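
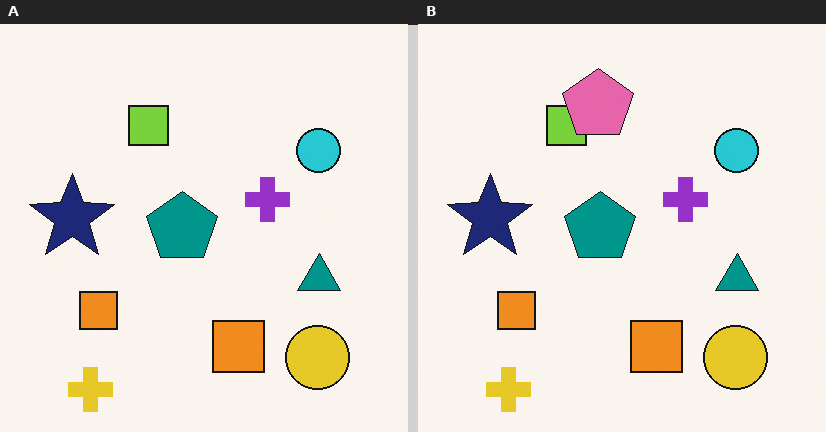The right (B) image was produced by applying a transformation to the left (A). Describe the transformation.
The image was overlaid with an additional pink pentagon.

A pink pentagon appears in the right (B) image that is absent from the left (A).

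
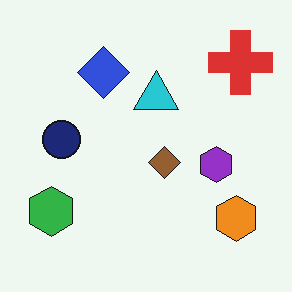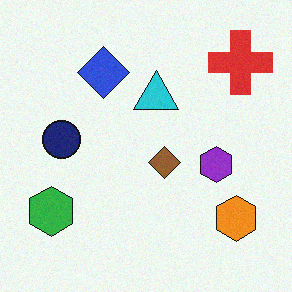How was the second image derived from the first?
This is the original image degraded with light additive noise.

Random speckle covers the whole image, including the flat background.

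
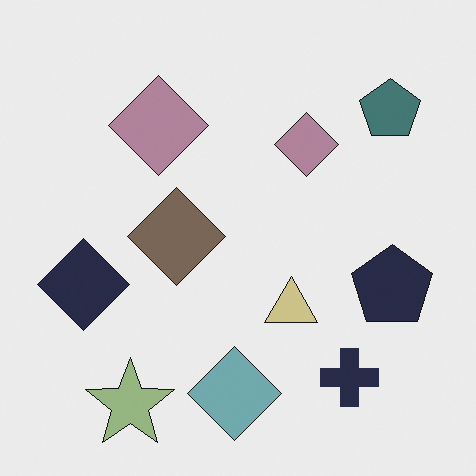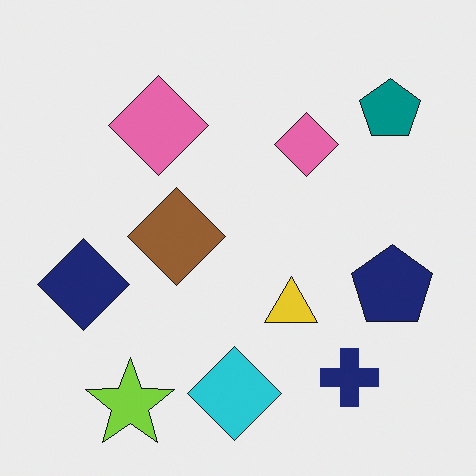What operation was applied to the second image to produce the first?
The transformation is: heavily desaturated.

All colors are more muted and greyish — a global saturation change.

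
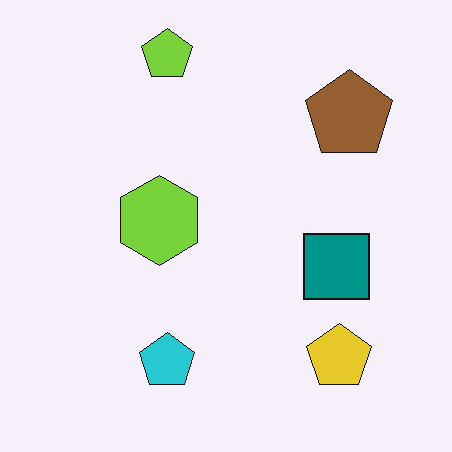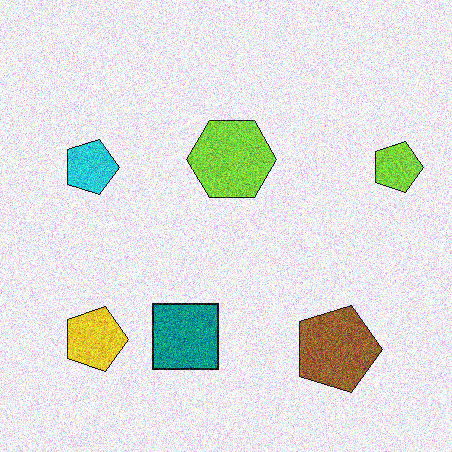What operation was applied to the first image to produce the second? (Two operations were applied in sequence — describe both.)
The second image is the first degraded with strong gaussian noise, then rotated 90° clockwise.

Random speckle covers the whole image, including the flat background. The lime pentagon sits in the top of the first image and the right of the second — consistent with a whole-image 90° clockwise rotation.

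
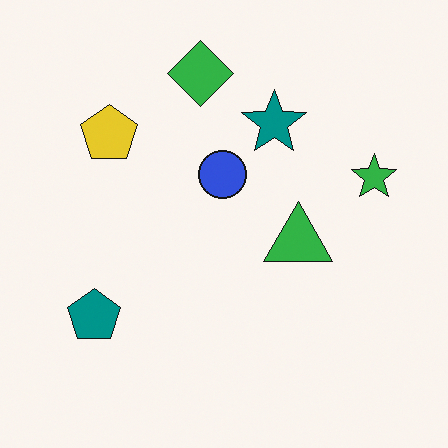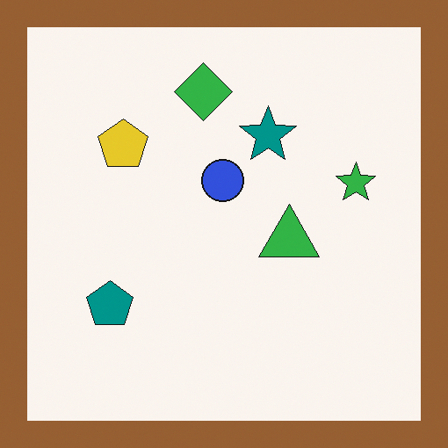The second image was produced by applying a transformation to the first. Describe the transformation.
Framed with a brown border.

A solid brown frame runs around the edge of the second image, with the content slightly shrunk inside it.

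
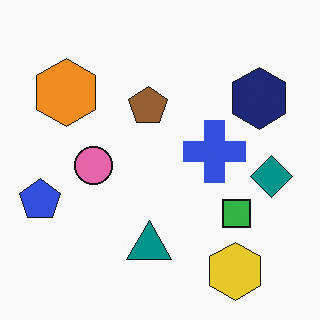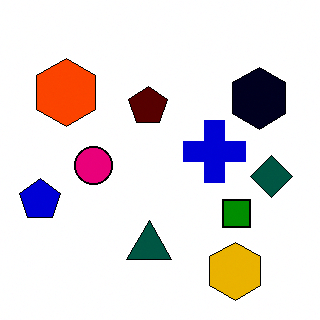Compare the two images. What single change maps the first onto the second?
The image was boosted in contrast.

Tones are pushed away from mid-grey across the whole image — a global contrast change.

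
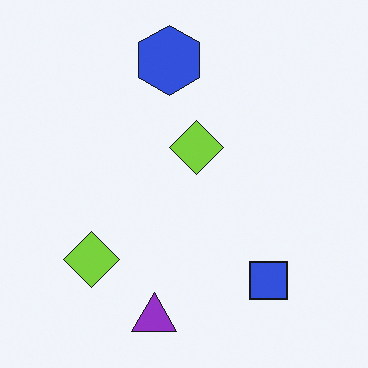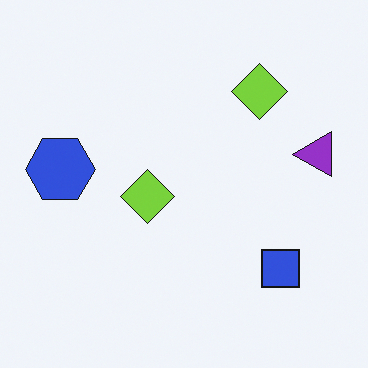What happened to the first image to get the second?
The transformation is: transposed (reflected across the top-left ↔ bottom-right diagonal).

Shapes have swapped their row and column positions — what was in the top-right is now in the bottom-left — a diagonal reflection.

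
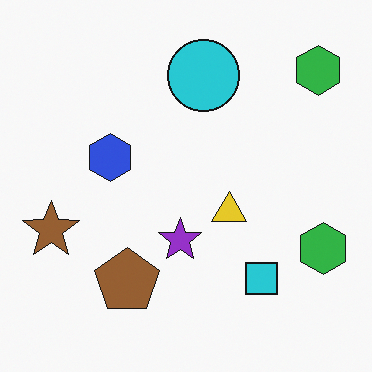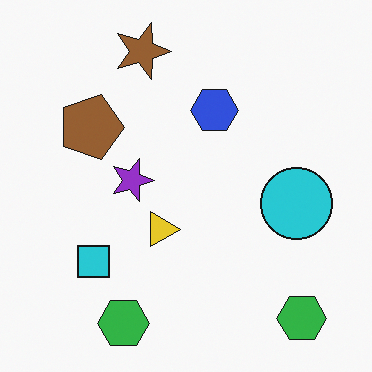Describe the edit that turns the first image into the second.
The second image is the first rotated 90° clockwise.

The brown star sits in the left of the first image and the top of the second — consistent with a whole-image 90° clockwise rotation.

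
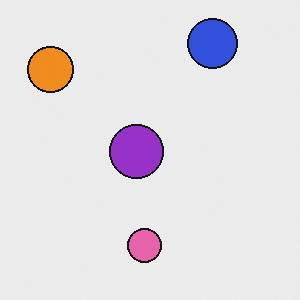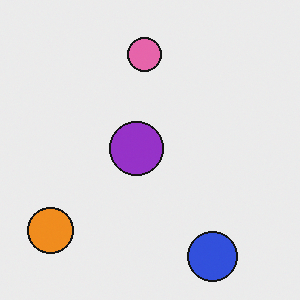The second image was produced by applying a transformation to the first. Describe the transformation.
The transformation is: flipped vertically (top ↔ bottom).

The blue circle is in the top-right of the first image and the bottom-right of the second — shapes on opposite sides of the horizontal midline have swapped in a mirror flip.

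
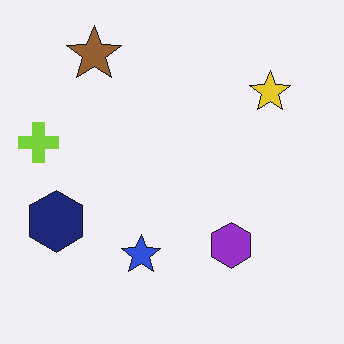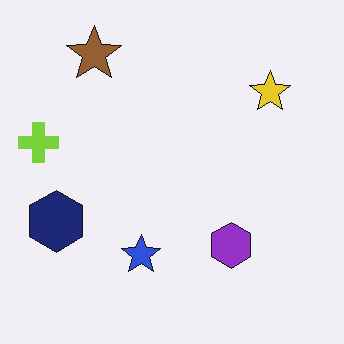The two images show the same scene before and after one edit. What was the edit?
The transformation is: JPEG-compressed with visible artifacts.

Blocky 8×8 compression artifacts appear around shape edges and the flat background shows ringing — characteristic JPEG degradation.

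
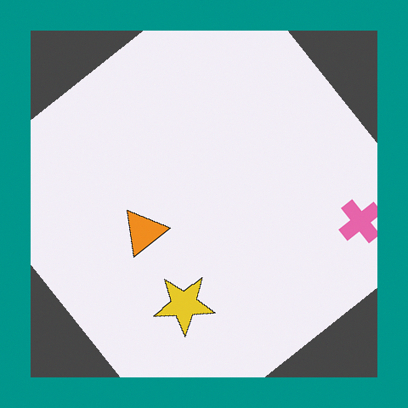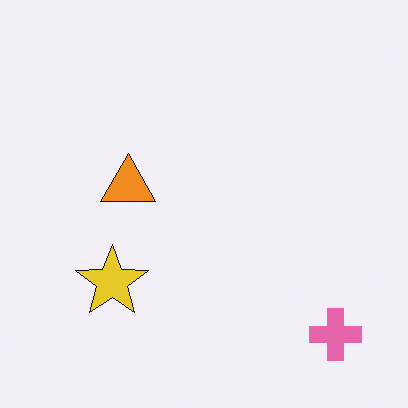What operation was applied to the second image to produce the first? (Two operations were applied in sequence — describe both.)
The first image is the second rotated counter-clockwise by a large amount — several tens of degrees, then framed with a teal border.

Every shape is tilted by the same angle and the image corners show triangular fill wedges — a whole-image rotation by a non-right angle. A solid teal frame runs around the edge of the first image, with the content slightly shrunk inside it.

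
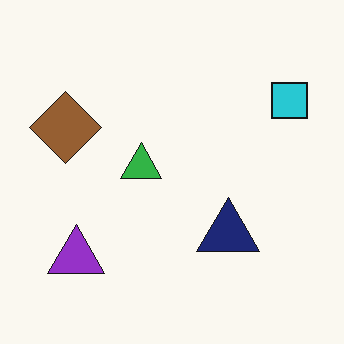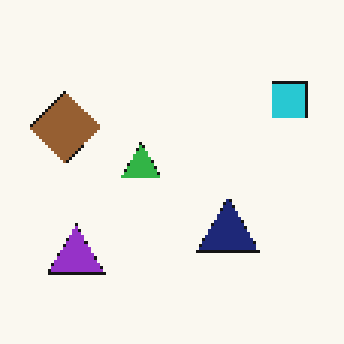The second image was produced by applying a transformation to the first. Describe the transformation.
The second image is the first mildly pixelated.

Shapes are reduced to large square blocks; fine edges and outlines are lost — a downscale-then-upscale (mosaic) effect.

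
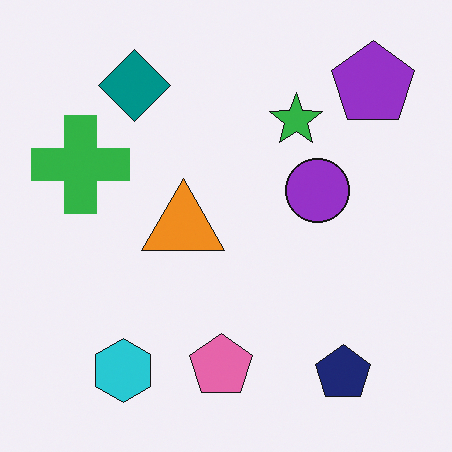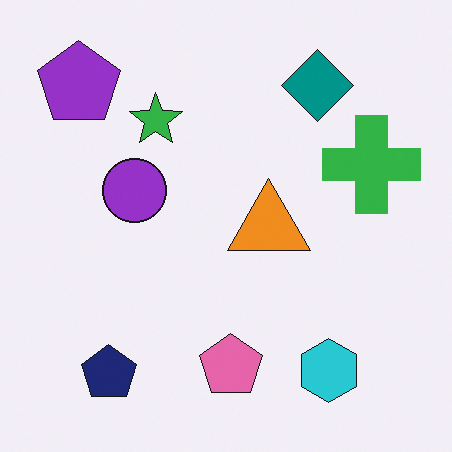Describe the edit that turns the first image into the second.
The transformation is: flipped horizontally (left ↔ right).

The purple pentagon is in the top-right of the first image and the top-left of the second — shapes on opposite sides of the vertical midline have swapped in a mirror flip.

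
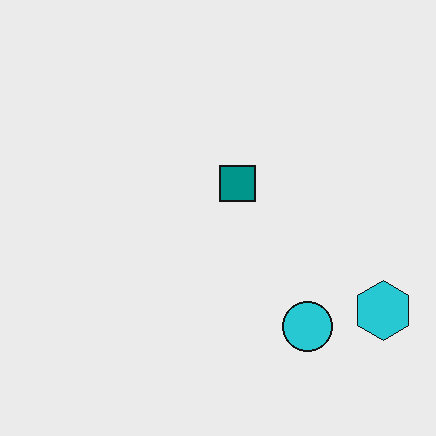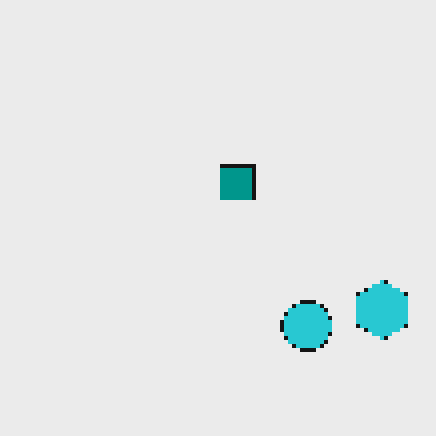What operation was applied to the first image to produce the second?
The second image is the first lightly pixelated (a mild mosaic effect).

Shapes are reduced to large square blocks; fine edges and outlines are lost — a downscale-then-upscale (mosaic) effect.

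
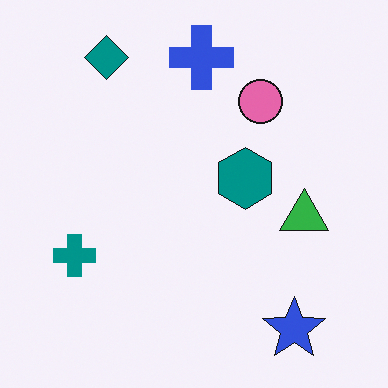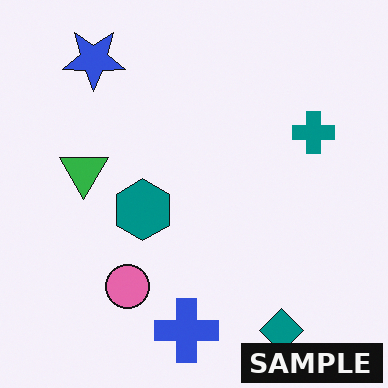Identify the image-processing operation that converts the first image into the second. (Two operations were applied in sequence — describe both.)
Rotated 180°, then watermarked with the text "SAMPLE" in the lower-right corner.

The blue star sits in the bottom-right of the first image and the top-left of the second — consistent with a whole-image 180° rotation. A dark label reading "SAMPLE" appears in the lower-right corner.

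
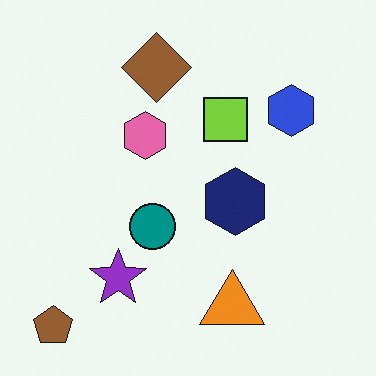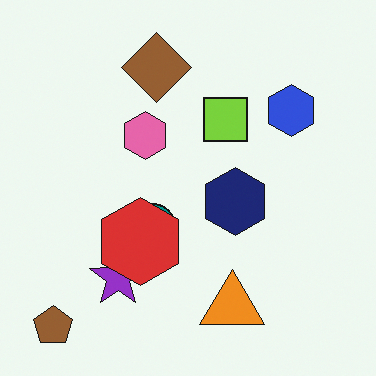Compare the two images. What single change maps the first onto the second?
This is the original image overlaid with an additional red hexagon.

A red hexagon appears in the second image that is absent from the first.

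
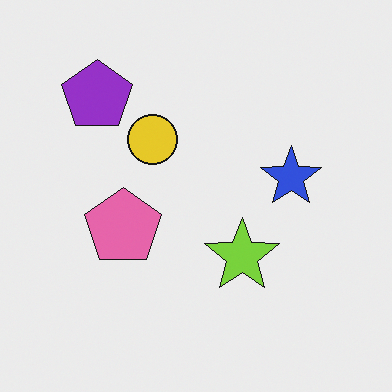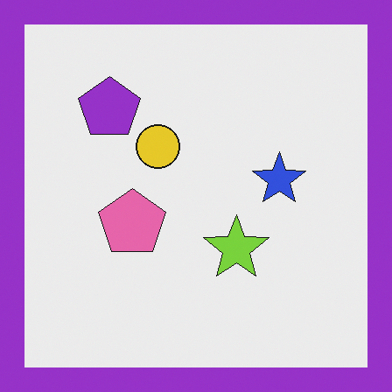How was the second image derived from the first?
The transformation is: framed with a purple border.

A solid purple frame runs around the edge of the second image, with the content slightly shrunk inside it.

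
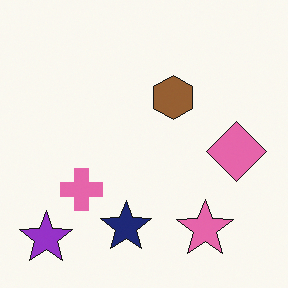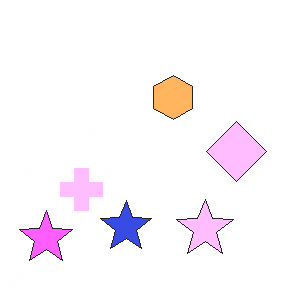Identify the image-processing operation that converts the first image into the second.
The image was brightened a lot.

Every pixel — background and shapes alike — is uniformly brightened.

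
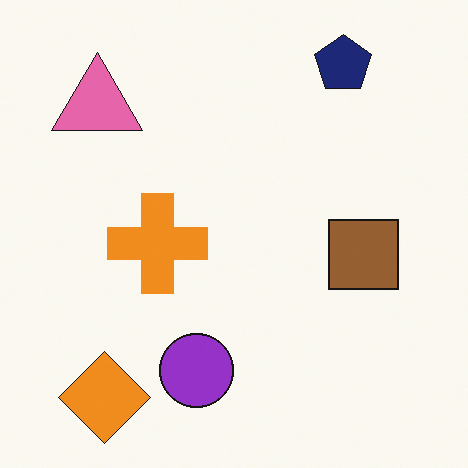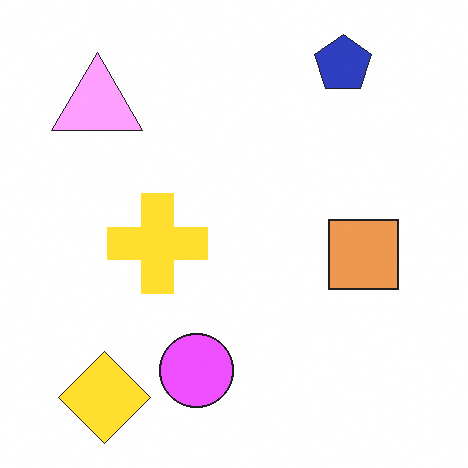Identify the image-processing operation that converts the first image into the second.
This is the original image substantially brightened.

Every pixel — background and shapes alike — is uniformly brightened.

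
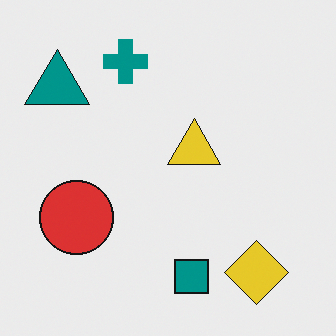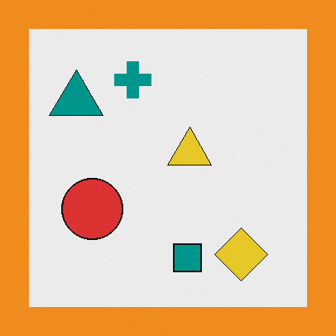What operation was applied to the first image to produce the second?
The transformation is: framed with a orange border.

A solid orange frame runs around the edge of the second image, with the content slightly shrunk inside it.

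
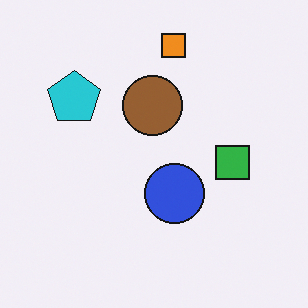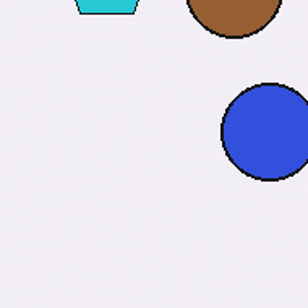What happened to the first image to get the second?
The image was cropped tightly and scaled back up.

The visible shapes are larger and the field of view is narrower; shapes near the original edges may be partly or wholly outside the frame — a crop-and-rescale.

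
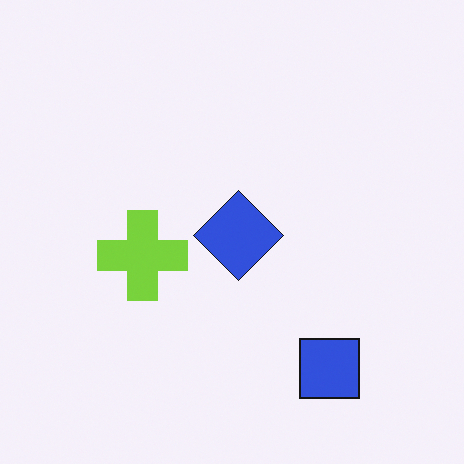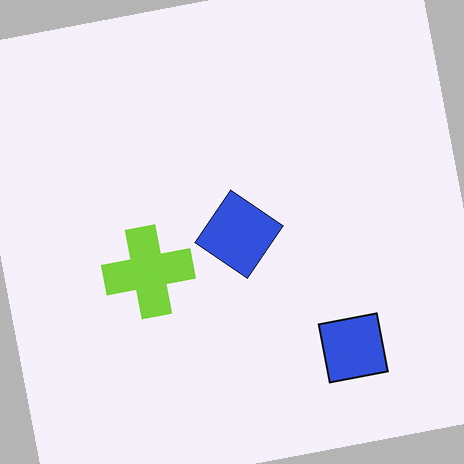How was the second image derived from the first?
The image was rotated counter-clockwise by a small amount.

Every shape is tilted by the same angle and the image corners show triangular fill wedges — a whole-image rotation by a non-right angle.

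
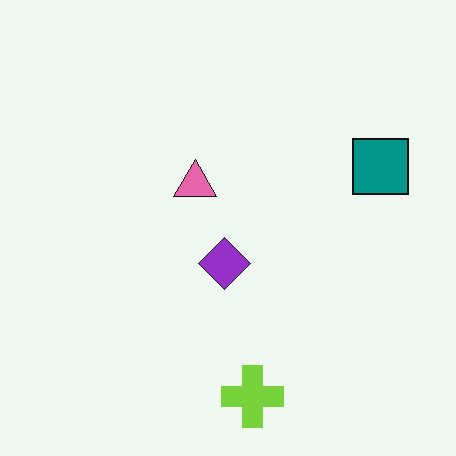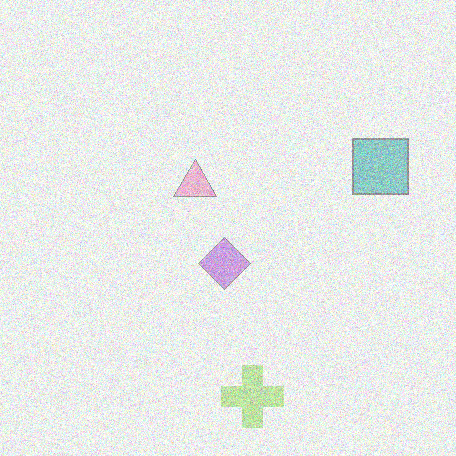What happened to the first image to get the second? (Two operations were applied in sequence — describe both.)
This is the original image given much lower contrast, then degraded with visible gaussian noise.

Tones are pushed toward mid-grey across the whole image — a global contrast change. Random speckle covers the whole image, including the flat background.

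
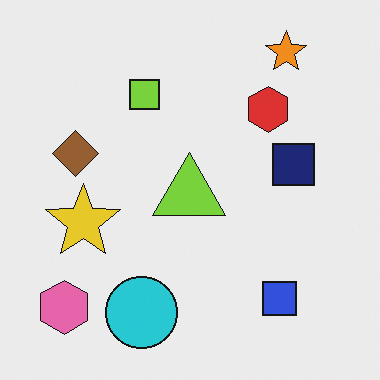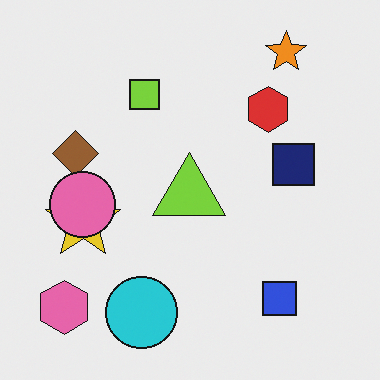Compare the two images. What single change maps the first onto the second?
It was overlaid with an additional pink circle.

A pink circle appears in the second image that is absent from the first.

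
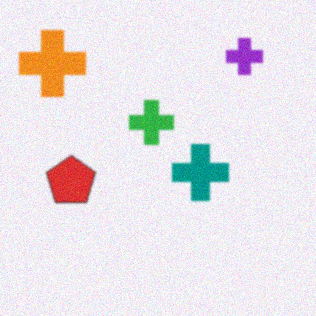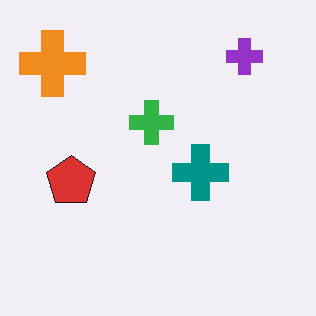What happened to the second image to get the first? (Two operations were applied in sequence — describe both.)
It was lightly blurred, then degraded with a light layer of grain.

Shape edges and outlines are uniformly softened across the whole image. Random speckle covers the whole image, including the flat background.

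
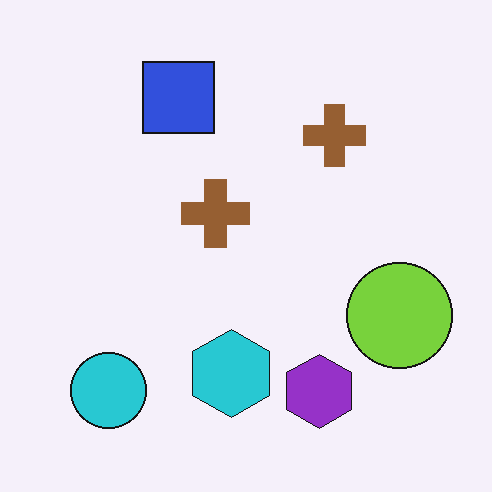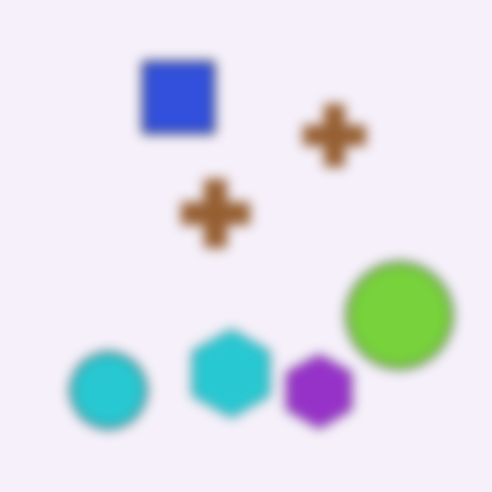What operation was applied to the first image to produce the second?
It was heavily blurred.

Shape edges and outlines are uniformly softened across the whole image.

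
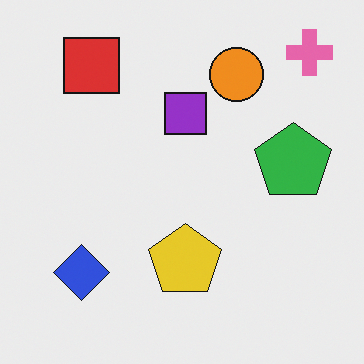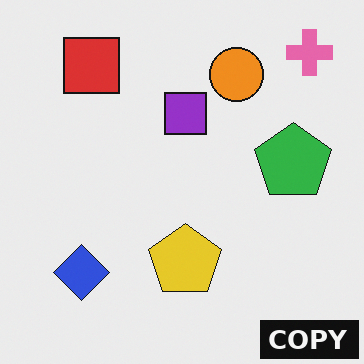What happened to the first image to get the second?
The image was watermarked with the text "COPY" in the lower-right corner.

A dark label reading "COPY" appears in the lower-right corner.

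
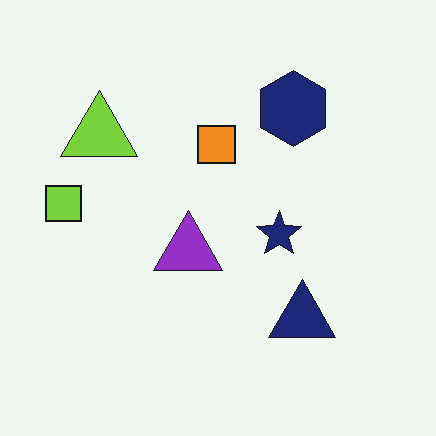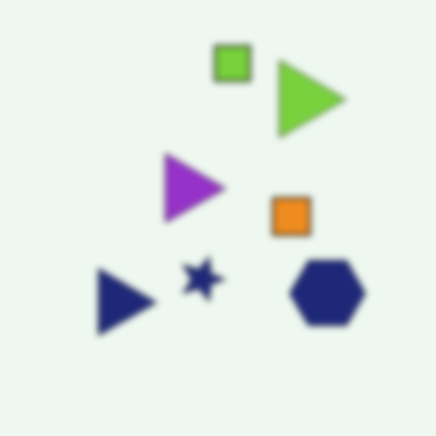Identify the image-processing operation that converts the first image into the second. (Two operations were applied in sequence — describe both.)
Moderately blurred, then rotated 90° clockwise.

Shape edges and outlines are uniformly softened across the whole image. The lime square sits in the left of the first image and the top of the second — consistent with a whole-image 90° clockwise rotation.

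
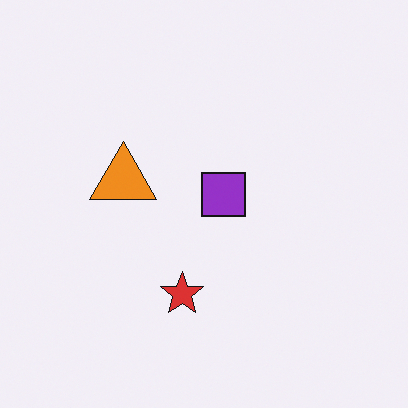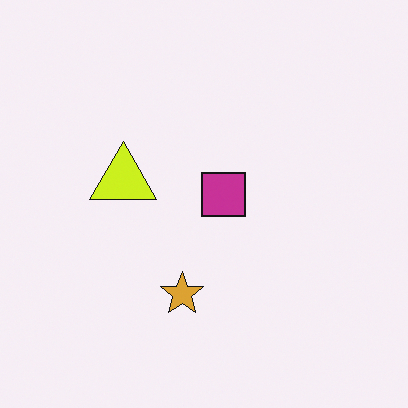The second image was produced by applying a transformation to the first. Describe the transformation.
The second image is the first hue-shifted by a small amount.

Every shape's color has rotated by the same amount around the hue wheel — a uniform hue shift.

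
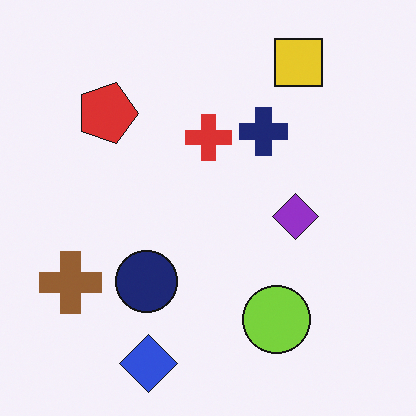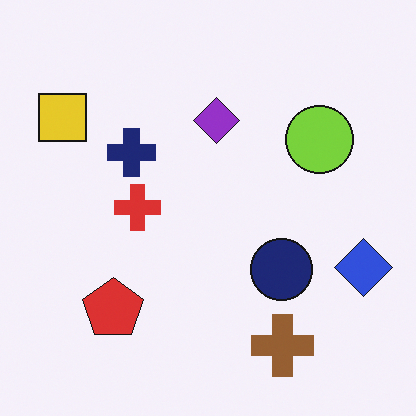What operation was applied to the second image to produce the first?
The first image is the second rotated 90° clockwise.

The yellow square sits in the top-left of the second image and the top-right of the first — consistent with a whole-image 90° clockwise rotation.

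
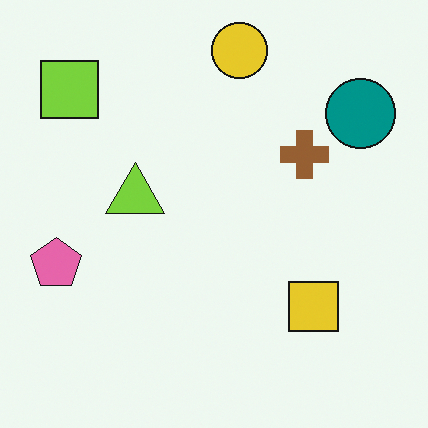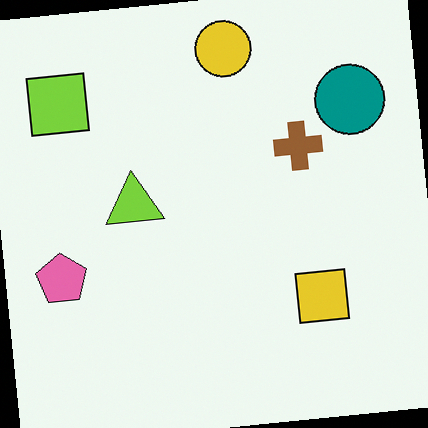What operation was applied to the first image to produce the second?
It was rotated counter-clockwise by a small amount.

Every shape is tilted by the same angle and the image corners show triangular fill wedges — a whole-image rotation by a non-right angle.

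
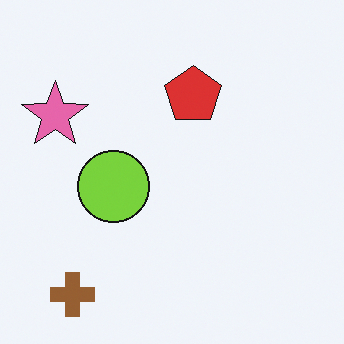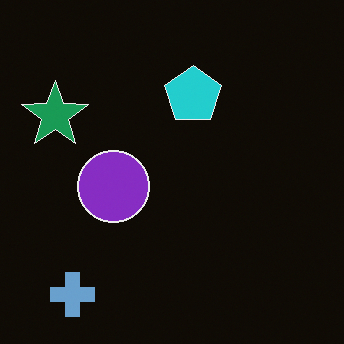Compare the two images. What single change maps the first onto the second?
The second image is the first color-inverted (negative).

The light background has become dark and every shape's color is its complement — a photographic negative.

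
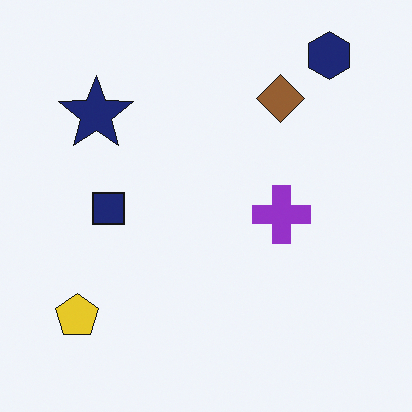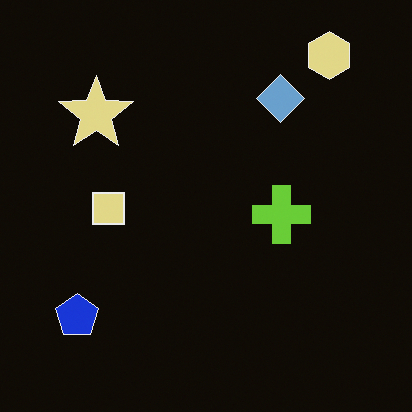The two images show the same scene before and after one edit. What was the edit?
This is the original image color-inverted (negative).

The light background has become dark and every shape's color is its complement — a photographic negative.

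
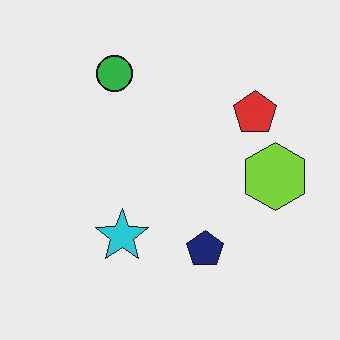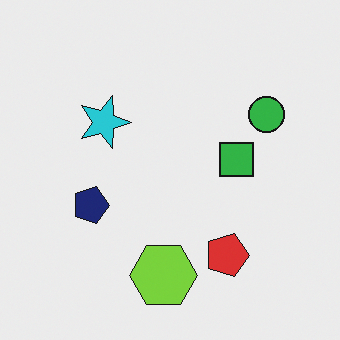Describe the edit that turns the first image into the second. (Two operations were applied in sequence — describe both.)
It was rotated 90° clockwise, then overlaid with an additional green square.

The green circle sits in the top of the first image and the right of the second — consistent with a whole-image 90° clockwise rotation. A green square appears in the second image that is absent from the first.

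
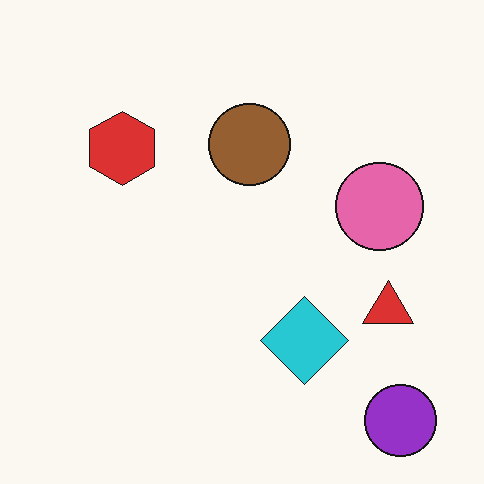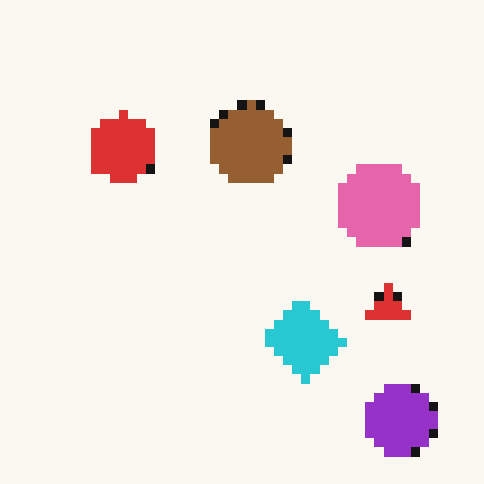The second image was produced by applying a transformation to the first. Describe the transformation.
It was heavily pixelated into large blocks.

Shapes are reduced to large square blocks; fine edges and outlines are lost — a downscale-then-upscale (mosaic) effect.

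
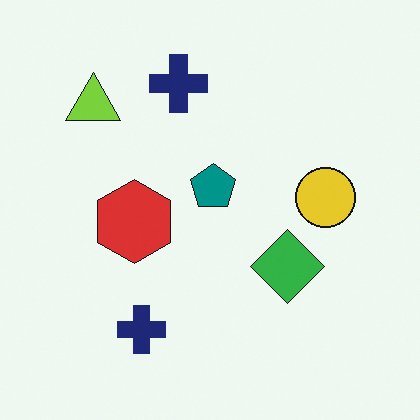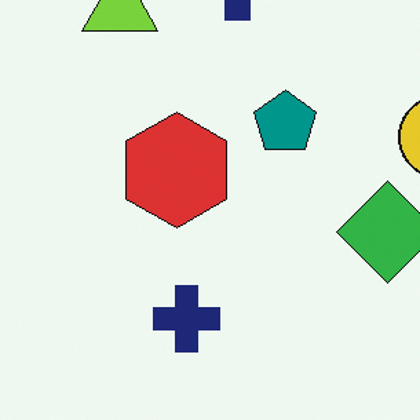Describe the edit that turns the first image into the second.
It was cropped slightly and scaled back up.

The visible shapes are larger and the field of view is narrower; shapes near the original edges may be partly or wholly outside the frame — a crop-and-rescale.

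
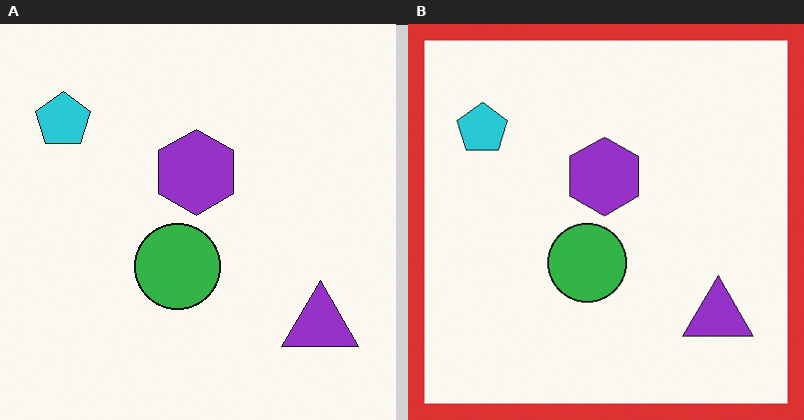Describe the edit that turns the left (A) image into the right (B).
The right (B) image is the left (A) framed with a red border.

A solid red frame runs around the edge of the right (B) image, with the content slightly shrunk inside it.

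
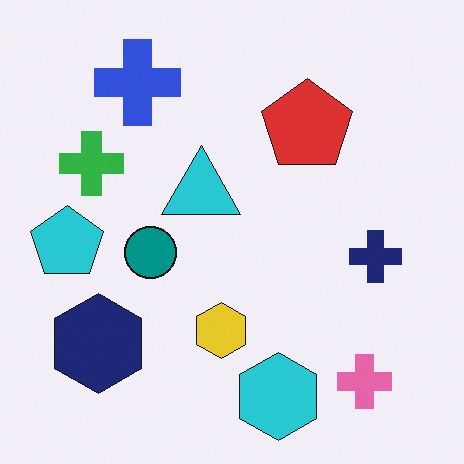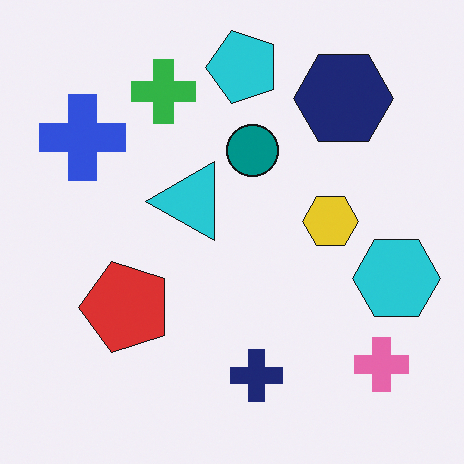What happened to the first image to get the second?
The transformation is: transposed (reflected across the top-left ↔ bottom-right diagonal).

Shapes have swapped their row and column positions — what was in the top-right is now in the bottom-left — a diagonal reflection.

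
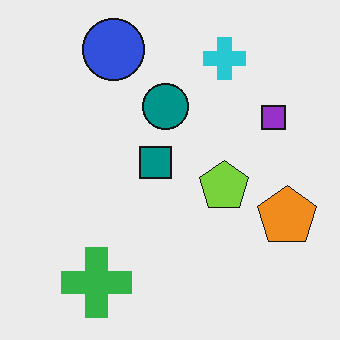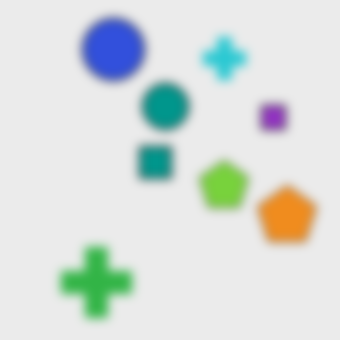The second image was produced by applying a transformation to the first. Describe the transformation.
It was heavily blurred.

Shape edges and outlines are uniformly softened across the whole image.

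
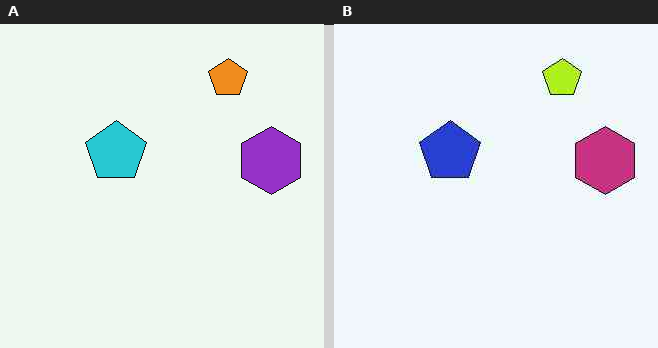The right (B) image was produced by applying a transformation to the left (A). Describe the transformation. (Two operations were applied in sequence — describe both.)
The transformation is: hue-shifted by a small amount, then given moderate JPEG compression.

Every shape's color has rotated by the same amount around the hue wheel — a uniform hue shift. Blocky 8×8 compression artifacts appear around shape edges and the flat background shows ringing — characteristic JPEG degradation.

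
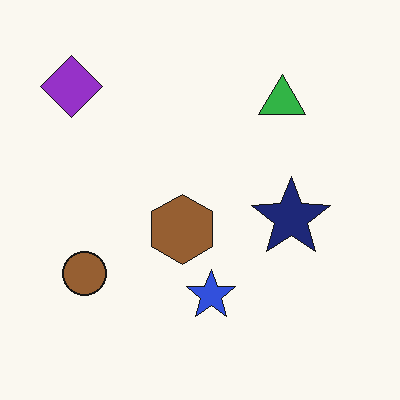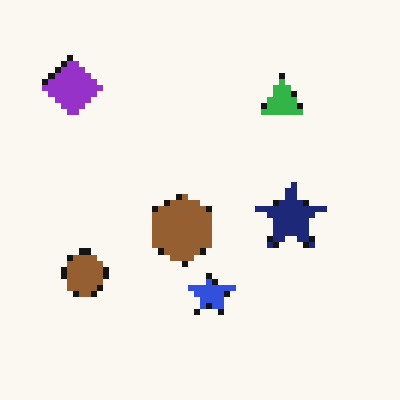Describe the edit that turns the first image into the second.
The second image is the first pixelated into visible square blocks.

Shapes are reduced to large square blocks; fine edges and outlines are lost — a downscale-then-upscale (mosaic) effect.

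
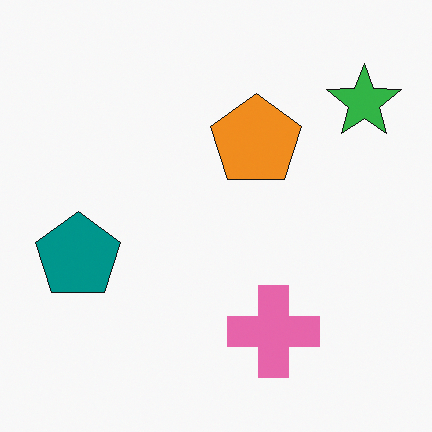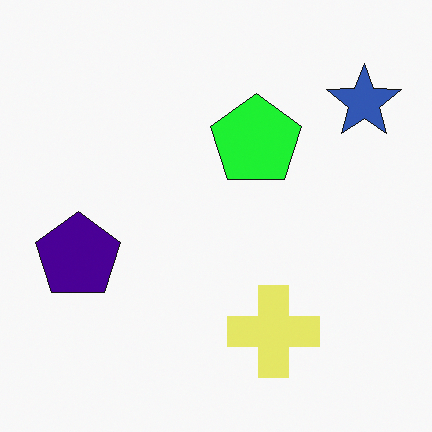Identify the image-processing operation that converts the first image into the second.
This is the original image hue-shifted through roughly a third of the color wheel.

Every shape's color has rotated by the same amount around the hue wheel — a uniform hue shift.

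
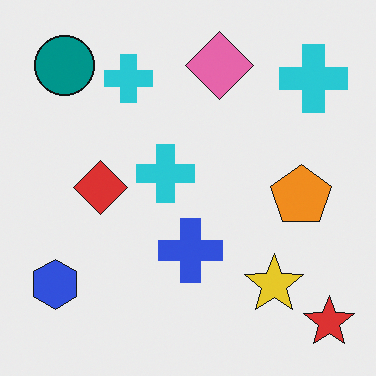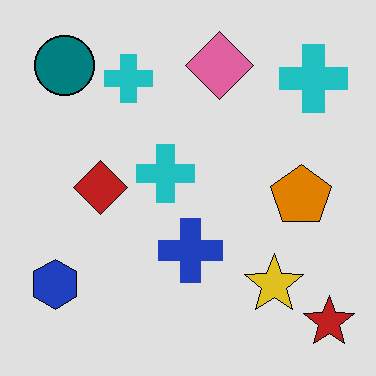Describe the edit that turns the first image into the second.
The transformation is: moderately posterized.

Each flat color has snapped to a coarser quantized level — most visibly, the near-white background has dropped to a flat grey.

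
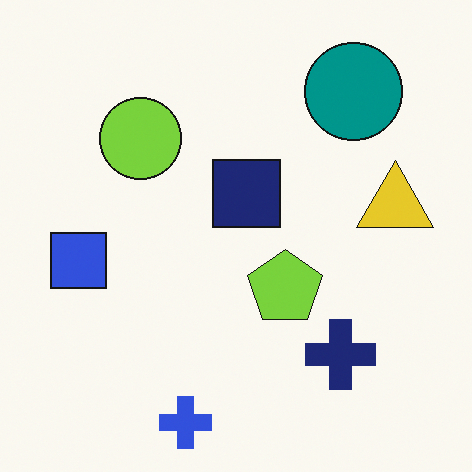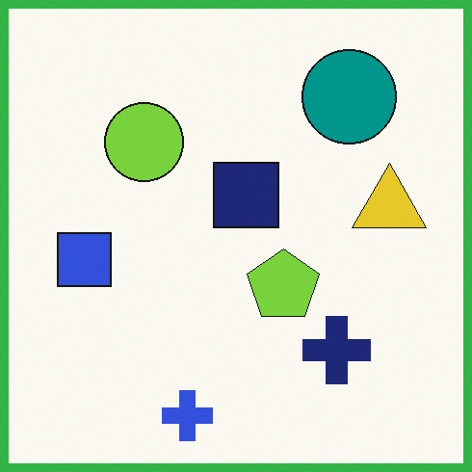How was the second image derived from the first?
The image was framed with a green border.

A solid green frame runs around the edge of the second image, with the content slightly shrunk inside it.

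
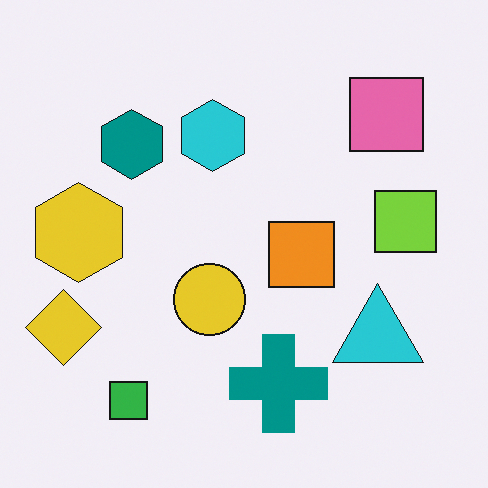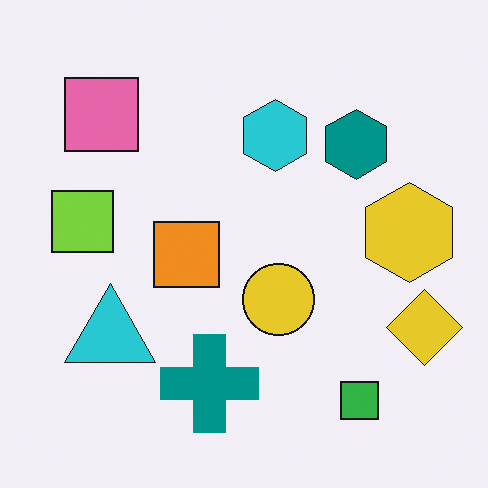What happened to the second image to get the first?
Flipped horizontally (left ↔ right).

The yellow diamond is in the bottom-right of the second image and the bottom-left of the first — shapes on opposite sides of the vertical midline have swapped in a mirror flip.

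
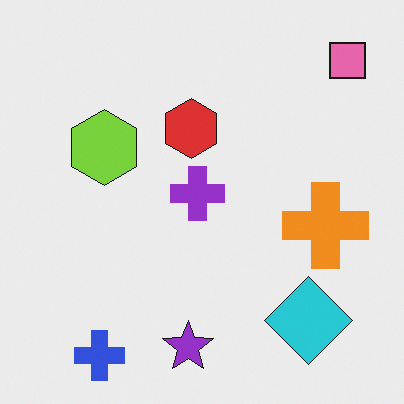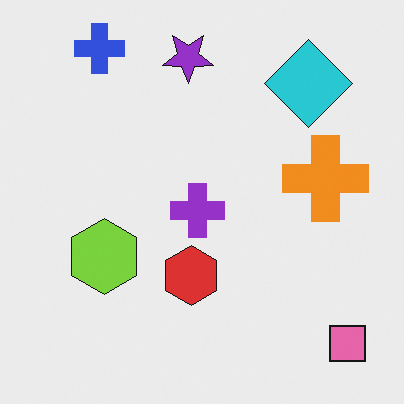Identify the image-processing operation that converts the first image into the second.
The transformation is: flipped vertically (top ↔ bottom).

The blue cross is in the bottom-left of the first image and the top-left of the second — shapes on opposite sides of the horizontal midline have swapped in a mirror flip.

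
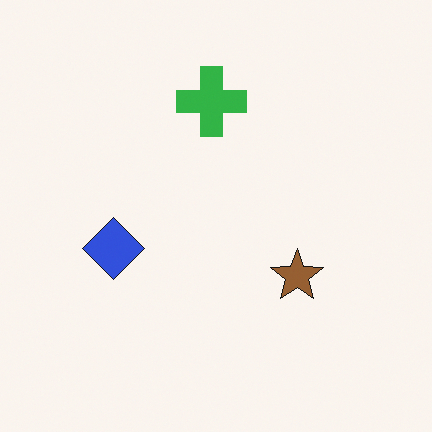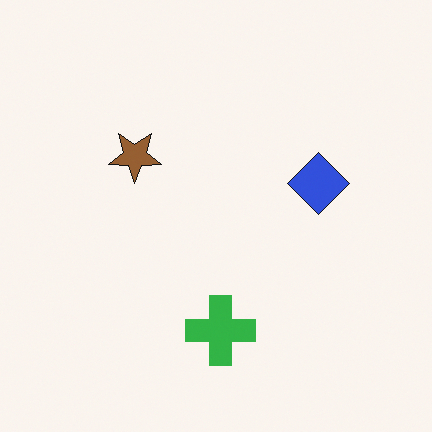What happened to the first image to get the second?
The second image is the first rotated 180°.

The green cross sits in the top of the first image and the bottom of the second — consistent with a whole-image 180° rotation.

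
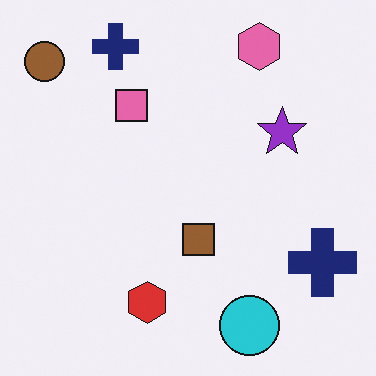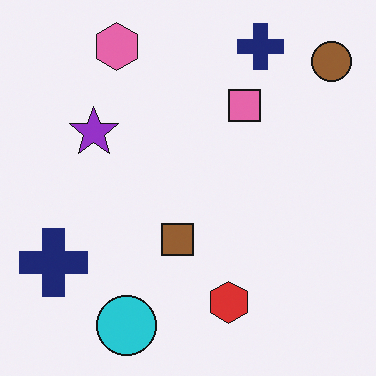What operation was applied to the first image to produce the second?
Flipped horizontally (left ↔ right).

The brown circle is in the top-left of the first image and the top-right of the second — shapes on opposite sides of the vertical midline have swapped in a mirror flip.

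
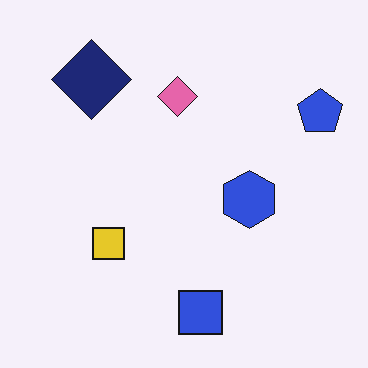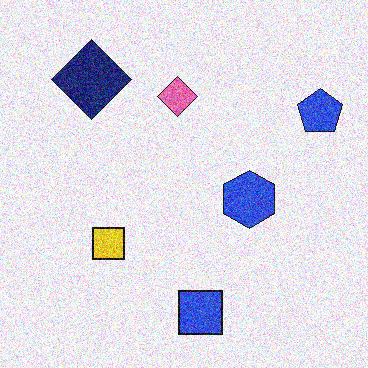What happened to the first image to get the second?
The second image is the first degraded with heavy additive noise.

Random speckle covers the whole image, including the flat background.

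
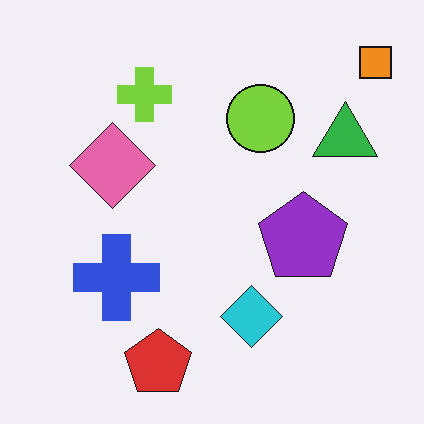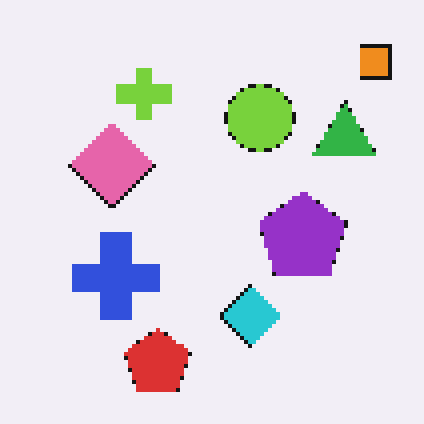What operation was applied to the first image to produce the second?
The transformation is: lightly pixelated (a mild mosaic effect).

Shapes are reduced to large square blocks; fine edges and outlines are lost — a downscale-then-upscale (mosaic) effect.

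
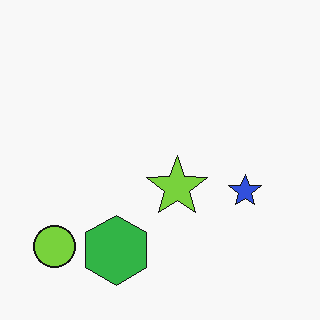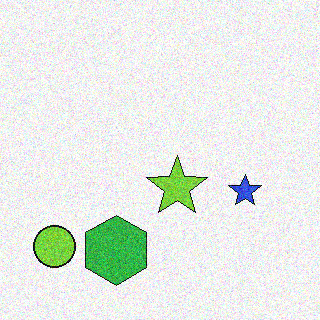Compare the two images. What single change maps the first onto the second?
The image was degraded with visible gaussian noise.

Random speckle covers the whole image, including the flat background.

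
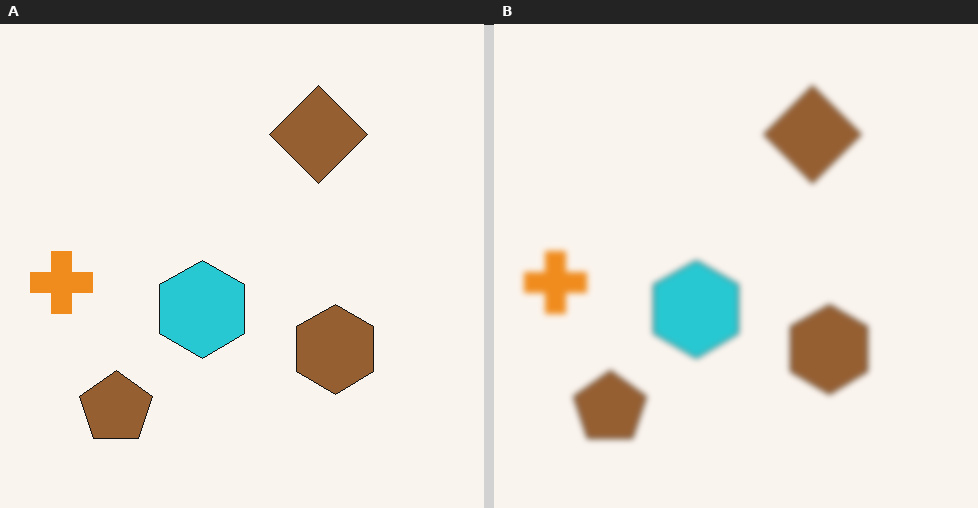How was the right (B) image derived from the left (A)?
It was noticeably gaussian-blurred.

Shape edges and outlines are uniformly softened across the whole image.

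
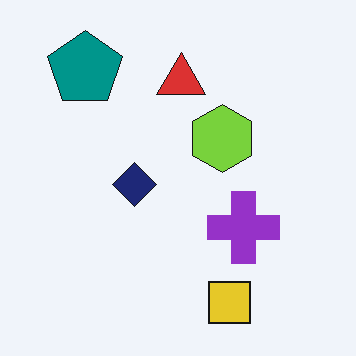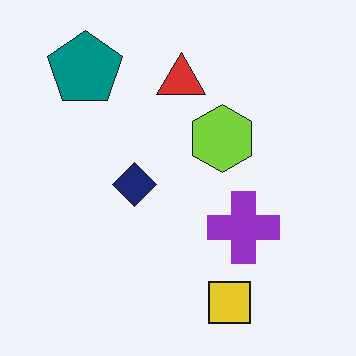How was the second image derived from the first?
This is the original image JPEG-compressed with visible artifacts.

Blocky 8×8 compression artifacts appear around shape edges and the flat background shows ringing — characteristic JPEG degradation.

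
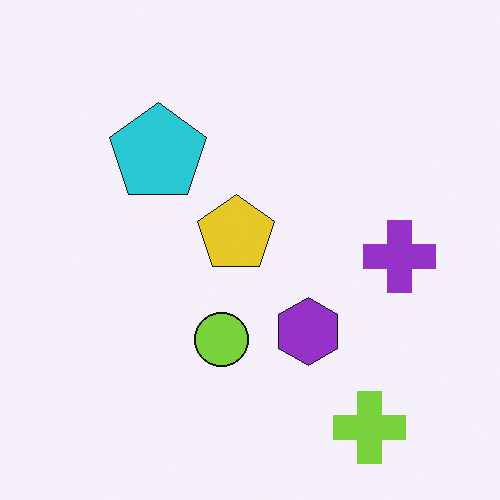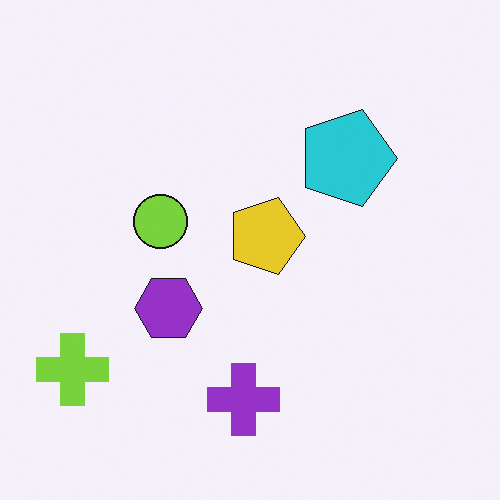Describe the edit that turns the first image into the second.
Rotated 90° clockwise.

The lime cross sits in the bottom-right of the first image and the bottom-left of the second — consistent with a whole-image 90° clockwise rotation.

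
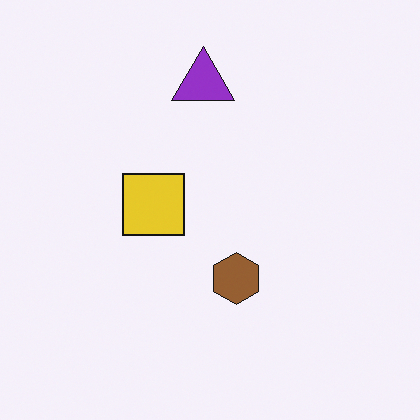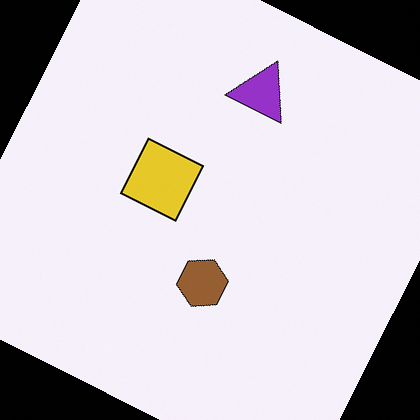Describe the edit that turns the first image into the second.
This is the original image rotated clockwise by a clearly visible amount.

Every shape is tilted by the same angle and the image corners show triangular fill wedges — a whole-image rotation by a non-right angle.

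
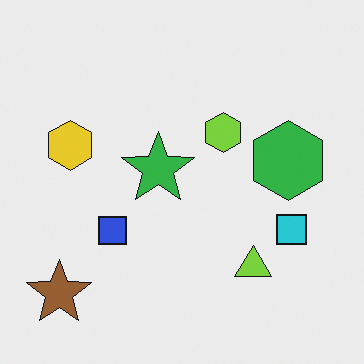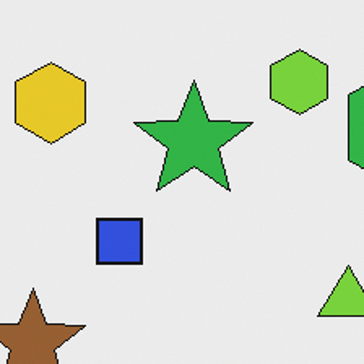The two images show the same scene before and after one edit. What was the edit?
The image was cropped tightly and scaled back up.

The visible shapes are larger and the field of view is narrower; shapes near the original edges may be partly or wholly outside the frame — a crop-and-rescale.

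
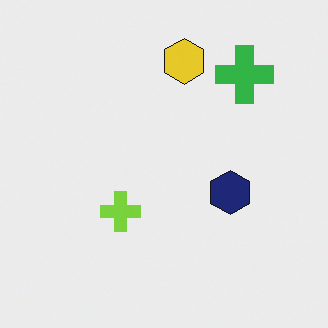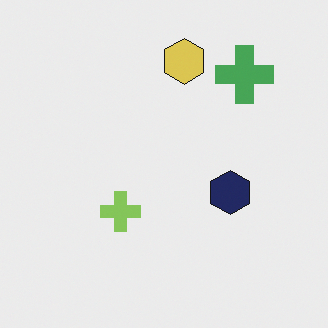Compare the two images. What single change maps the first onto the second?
It was slightly desaturated.

All colors are more muted and greyish — a global saturation change.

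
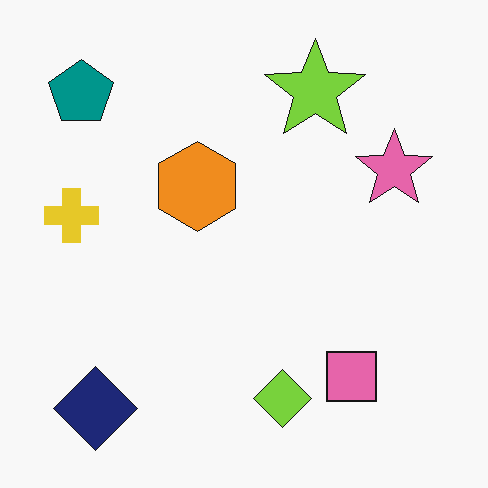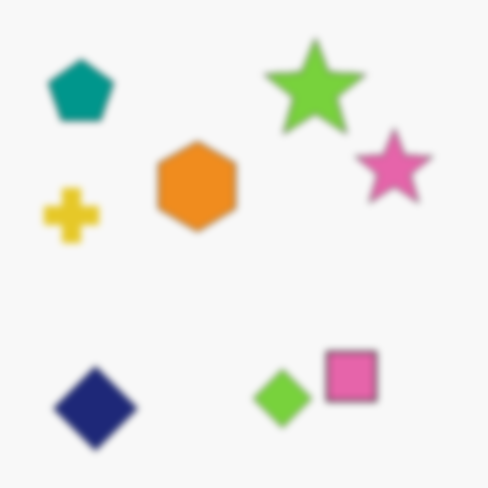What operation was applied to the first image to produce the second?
This is the original image moderately blurred.

Shape edges and outlines are uniformly softened across the whole image.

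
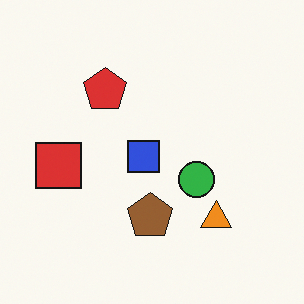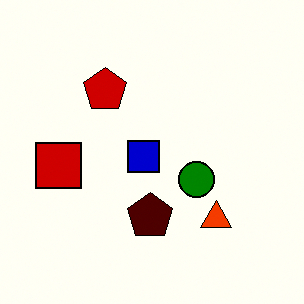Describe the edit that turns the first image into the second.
The transformation is: boosted in contrast.

Tones are pushed away from mid-grey across the whole image — a global contrast change.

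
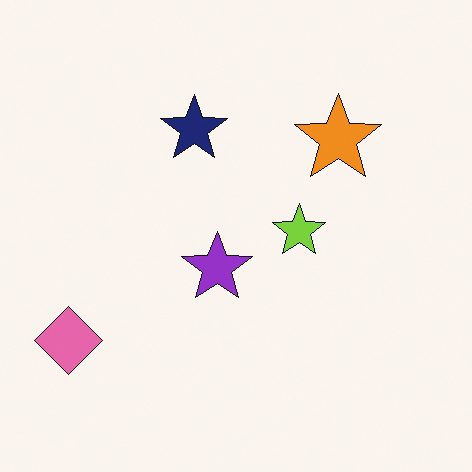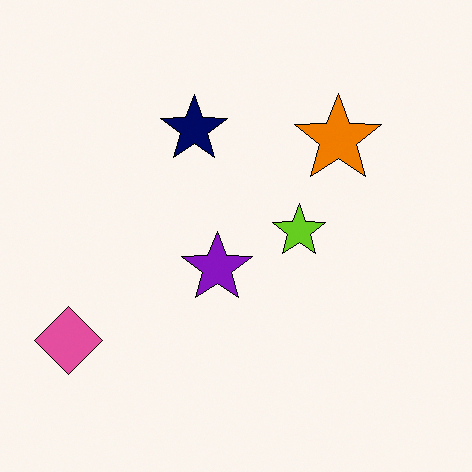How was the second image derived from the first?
It was given slightly increased contrast.

Tones are pushed away from mid-grey across the whole image — a global contrast change.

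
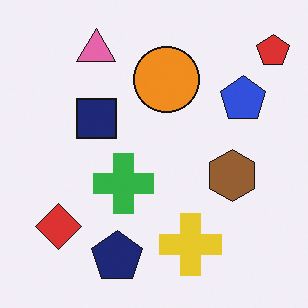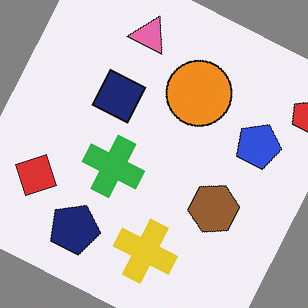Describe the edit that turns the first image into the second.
The transformation is: rotated clockwise by a clearly visible amount.

Every shape is tilted by the same angle and the image corners show triangular fill wedges — a whole-image rotation by a non-right angle.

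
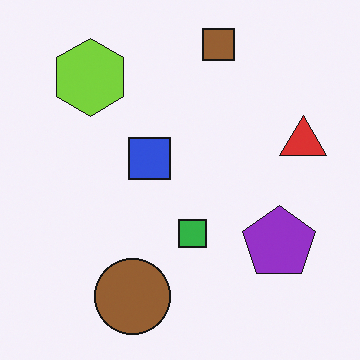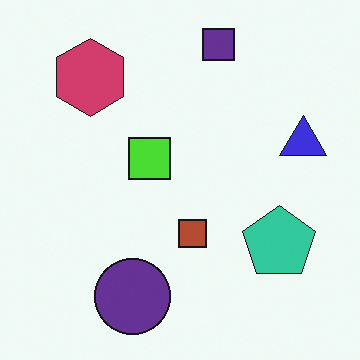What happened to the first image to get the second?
The transformation is: hue-shifted through roughly half the color wheel.

Every shape's color has rotated by the same amount around the hue wheel — a uniform hue shift.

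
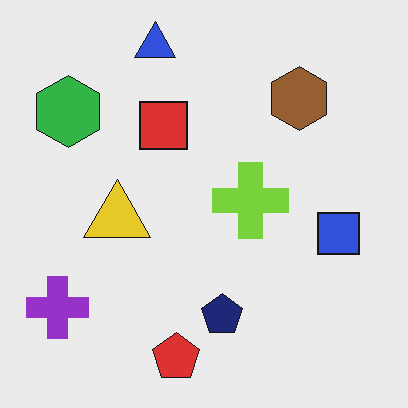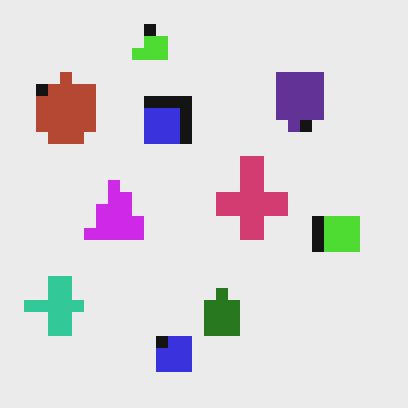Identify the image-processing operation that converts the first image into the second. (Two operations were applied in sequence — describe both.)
This is the original image coarsely pixelated, then hue-shifted through roughly half the color wheel.

Shapes are reduced to large square blocks; fine edges and outlines are lost — a downscale-then-upscale (mosaic) effect. Every shape's color has rotated by the same amount around the hue wheel — a uniform hue shift.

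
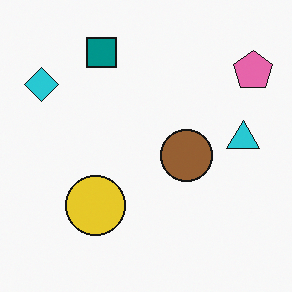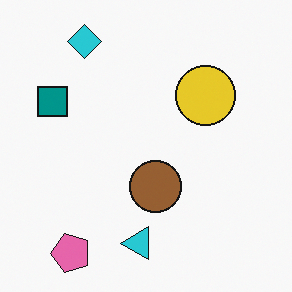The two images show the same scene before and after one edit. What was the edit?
The transformation is: transposed (reflected across the top-left ↔ bottom-right diagonal).

Shapes have swapped their row and column positions — what was in the top-right is now in the bottom-left — a diagonal reflection.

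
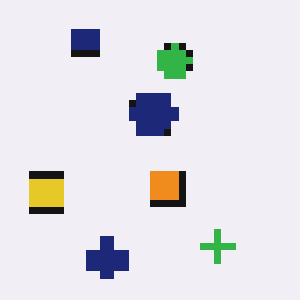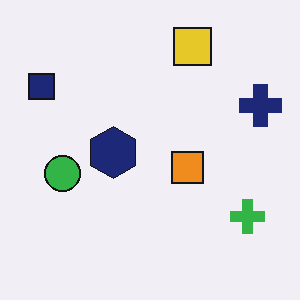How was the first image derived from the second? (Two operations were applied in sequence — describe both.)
The first image is the second pixelated into visible square blocks, then transposed (reflected across the top-left ↔ bottom-right diagonal).

Shapes are reduced to large square blocks; fine edges and outlines are lost — a downscale-then-upscale (mosaic) effect. Shapes have swapped their row and column positions — what was in the top-right is now in the bottom-left — a diagonal reflection.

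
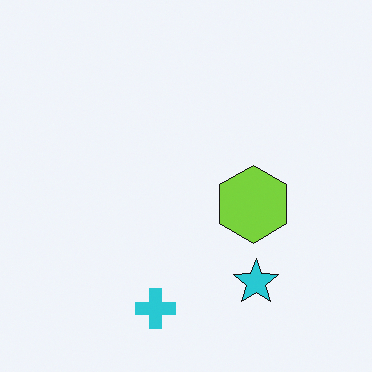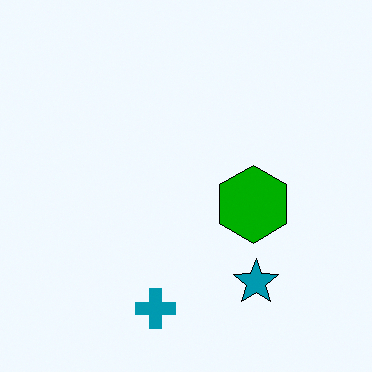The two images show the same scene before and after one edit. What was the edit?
The transformation is: given much higher contrast.

Tones are pushed away from mid-grey across the whole image — a global contrast change.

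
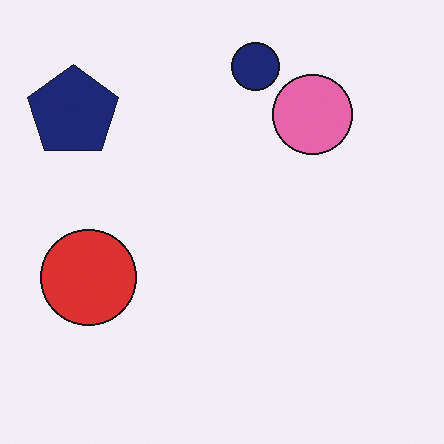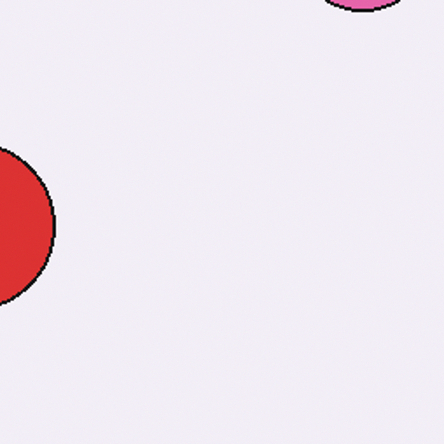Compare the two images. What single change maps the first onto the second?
Cropped to a noticeably smaller region and rescaled.

The visible shapes are larger and the field of view is narrower; shapes near the original edges may be partly or wholly outside the frame — a crop-and-rescale.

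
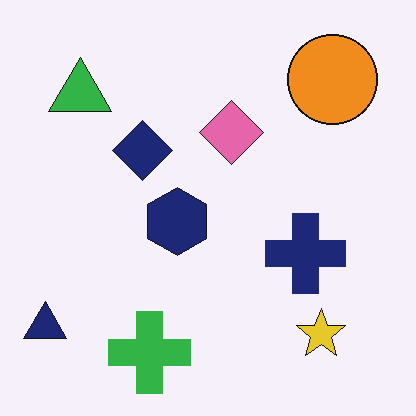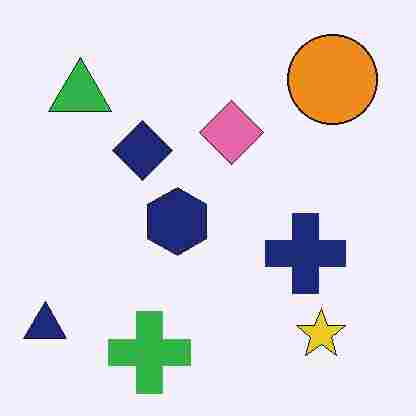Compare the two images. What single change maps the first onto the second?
The second image is the first degraded with heavy JPEG compression.

Blocky 8×8 compression artifacts appear around shape edges and the flat background shows ringing — characteristic JPEG degradation.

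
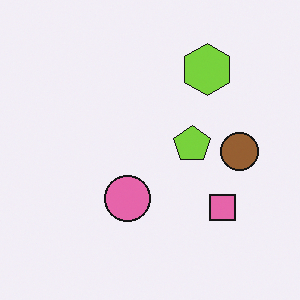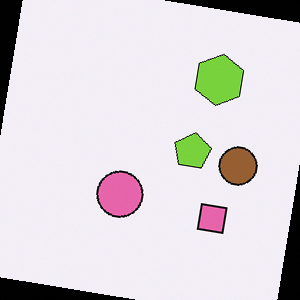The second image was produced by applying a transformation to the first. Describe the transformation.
Rotated clockwise by a small amount.

Every shape is tilted by the same angle and the image corners show triangular fill wedges — a whole-image rotation by a non-right angle.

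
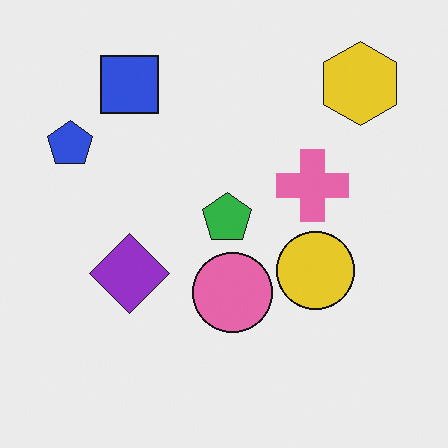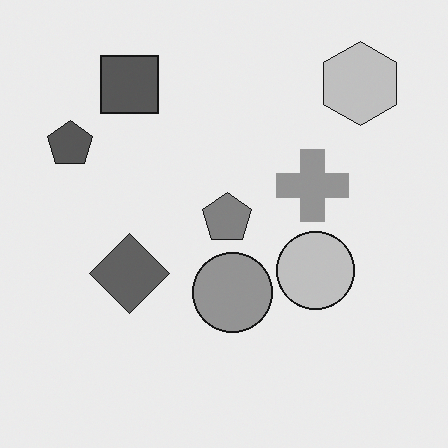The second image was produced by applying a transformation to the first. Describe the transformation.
The image was converted to grayscale.

All color is removed — every shape is now a shade of grey.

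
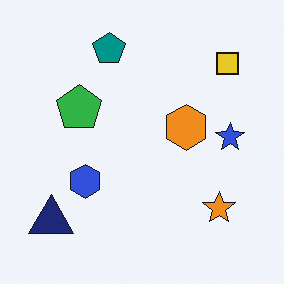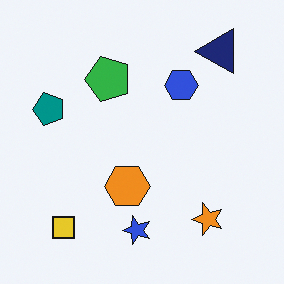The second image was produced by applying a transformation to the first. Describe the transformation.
The transformation is: transposed (reflected across the top-left ↔ bottom-right diagonal).

Shapes have swapped their row and column positions — what was in the top-right is now in the bottom-left — a diagonal reflection.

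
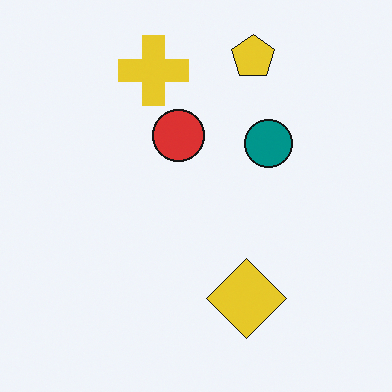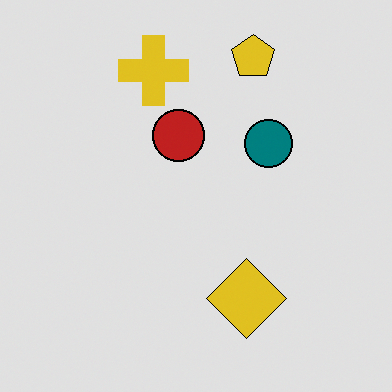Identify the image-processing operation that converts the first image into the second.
Moderately posterized.

Each flat color has snapped to a coarser quantized level — most visibly, the near-white background has dropped to a flat grey.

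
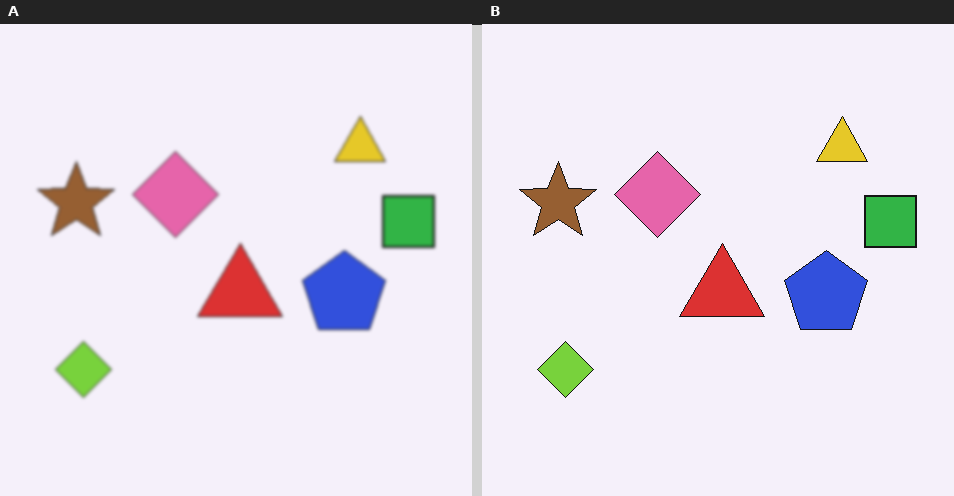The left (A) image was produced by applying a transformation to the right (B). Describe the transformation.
The left (A) image is the right (B) slightly softened.

Shape edges and outlines are uniformly softened across the whole image.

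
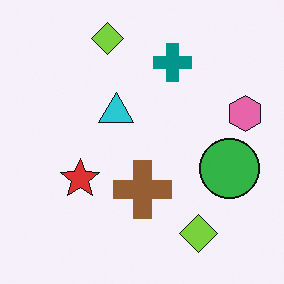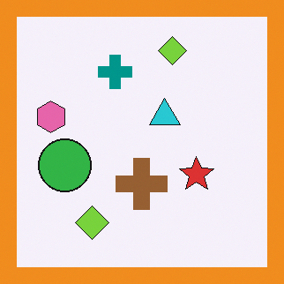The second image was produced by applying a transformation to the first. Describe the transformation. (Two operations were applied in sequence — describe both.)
Flipped horizontally (left ↔ right), then framed with a orange border.

The pink hexagon is in the right of the first image and the left of the second — shapes on opposite sides of the vertical midline have swapped in a mirror flip. A solid orange frame runs around the edge of the second image, with the content slightly shrunk inside it.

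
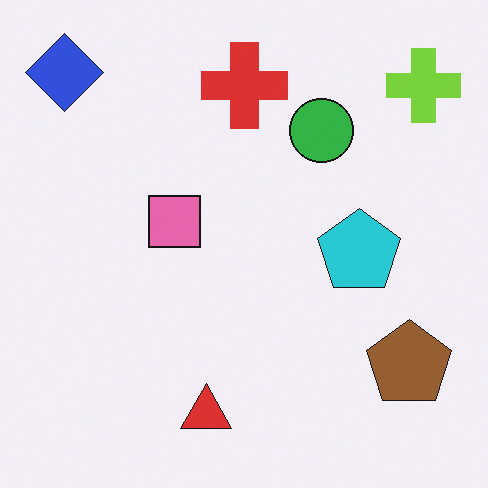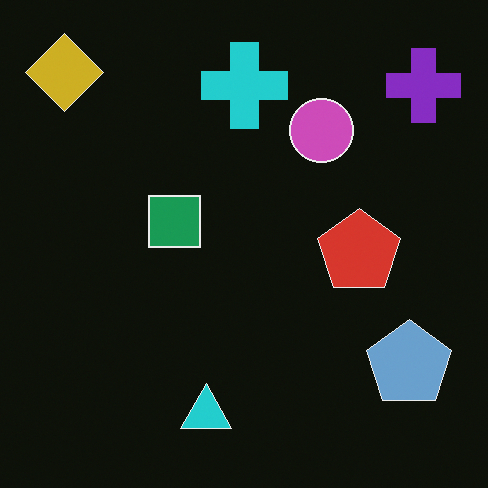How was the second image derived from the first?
It was color-inverted (negative).

The light background has become dark and every shape's color is its complement — a photographic negative.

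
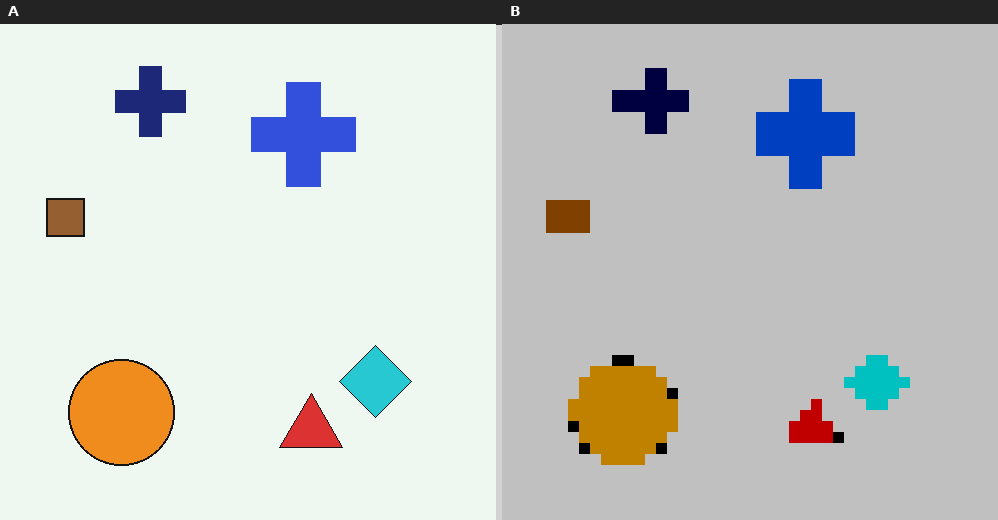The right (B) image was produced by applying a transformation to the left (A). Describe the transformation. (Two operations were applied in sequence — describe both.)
Heavily pixelated into large blocks, then heavily posterized to just a handful of flat colors.

Shapes are reduced to large square blocks; fine edges and outlines are lost — a downscale-then-upscale (mosaic) effect. Each flat color has snapped to a coarser quantized level — most visibly, the near-white background has dropped to a flat grey.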